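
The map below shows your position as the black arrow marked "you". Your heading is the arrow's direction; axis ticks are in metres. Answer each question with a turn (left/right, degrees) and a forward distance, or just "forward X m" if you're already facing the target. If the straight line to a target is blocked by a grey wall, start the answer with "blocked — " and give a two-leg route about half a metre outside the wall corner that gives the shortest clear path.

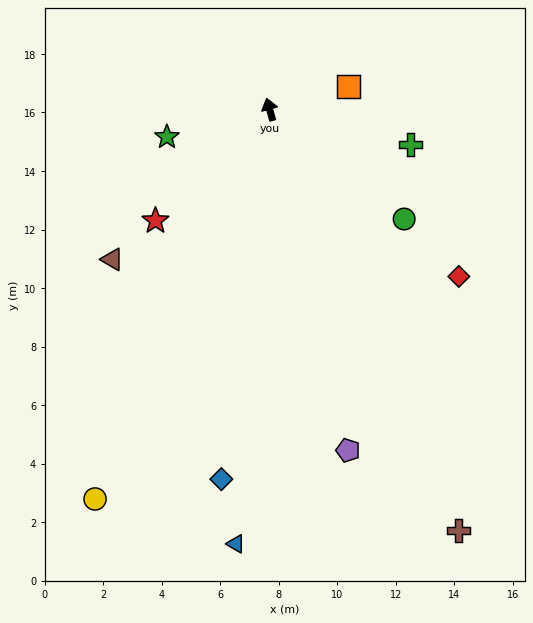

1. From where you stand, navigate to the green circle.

turn right 145°, forward 5.9 m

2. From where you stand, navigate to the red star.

turn left 119°, forward 5.4 m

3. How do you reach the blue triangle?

turn left 160°, forward 14.9 m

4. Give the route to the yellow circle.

turn left 140°, forward 14.6 m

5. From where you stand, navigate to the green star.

turn left 90°, forward 3.6 m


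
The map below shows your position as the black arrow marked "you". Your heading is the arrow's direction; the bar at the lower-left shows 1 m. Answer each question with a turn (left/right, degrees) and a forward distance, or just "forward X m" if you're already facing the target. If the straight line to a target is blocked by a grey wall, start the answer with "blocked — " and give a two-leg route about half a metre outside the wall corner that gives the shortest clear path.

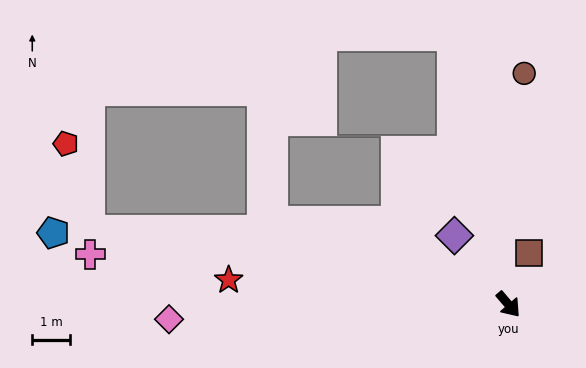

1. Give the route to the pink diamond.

turn right 128°, forward 8.9 m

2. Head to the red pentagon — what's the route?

blocked — turn right 140°, forward 11.2 m, then turn right 66°, forward 2.4 m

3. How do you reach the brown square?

turn left 118°, forward 1.5 m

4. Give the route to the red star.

turn right 136°, forward 7.4 m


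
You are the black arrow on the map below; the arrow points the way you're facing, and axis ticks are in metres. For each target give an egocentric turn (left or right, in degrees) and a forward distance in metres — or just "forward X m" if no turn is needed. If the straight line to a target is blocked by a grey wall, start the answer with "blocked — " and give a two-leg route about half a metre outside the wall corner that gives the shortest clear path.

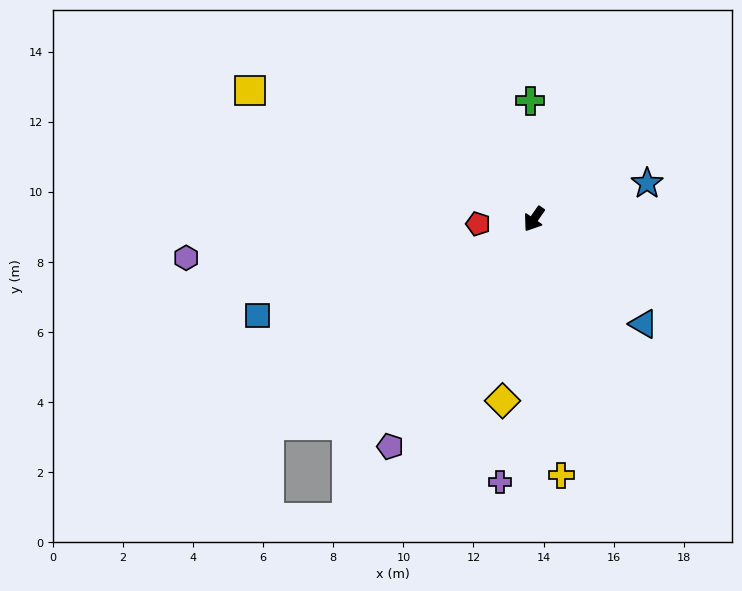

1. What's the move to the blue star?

turn left 142°, forward 3.4 m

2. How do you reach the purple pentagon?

turn left 2°, forward 7.7 m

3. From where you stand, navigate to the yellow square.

turn right 80°, forward 8.9 m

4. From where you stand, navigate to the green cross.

turn right 144°, forward 3.4 m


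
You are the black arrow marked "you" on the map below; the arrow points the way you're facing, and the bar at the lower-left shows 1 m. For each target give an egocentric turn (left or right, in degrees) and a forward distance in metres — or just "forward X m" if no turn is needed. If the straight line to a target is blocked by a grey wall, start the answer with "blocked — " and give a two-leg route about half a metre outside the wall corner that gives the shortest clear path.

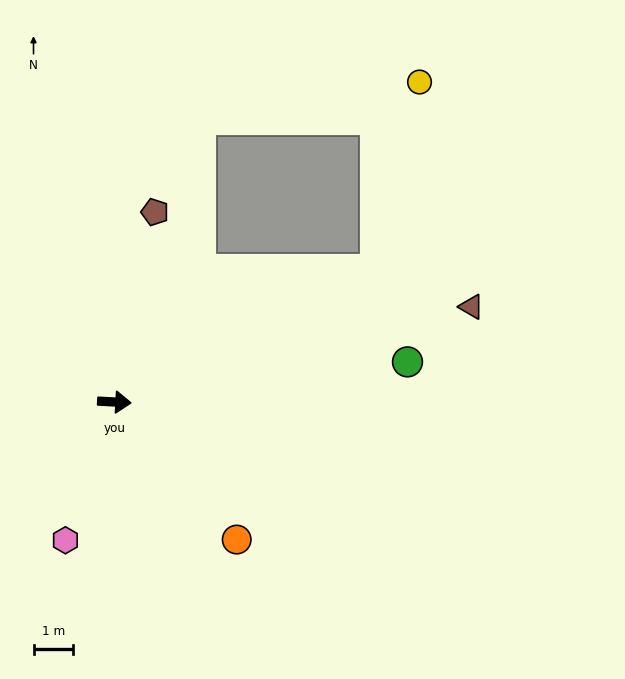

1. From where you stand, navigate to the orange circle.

turn right 45°, forward 4.6 m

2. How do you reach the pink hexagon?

turn right 106°, forward 3.7 m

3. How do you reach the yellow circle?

blocked — turn left 30°, forward 7.4 m, then turn left 50°, forward 4.9 m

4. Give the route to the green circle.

turn left 11°, forward 7.4 m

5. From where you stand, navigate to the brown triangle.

turn left 18°, forward 9.3 m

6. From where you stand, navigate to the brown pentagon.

turn left 81°, forward 4.9 m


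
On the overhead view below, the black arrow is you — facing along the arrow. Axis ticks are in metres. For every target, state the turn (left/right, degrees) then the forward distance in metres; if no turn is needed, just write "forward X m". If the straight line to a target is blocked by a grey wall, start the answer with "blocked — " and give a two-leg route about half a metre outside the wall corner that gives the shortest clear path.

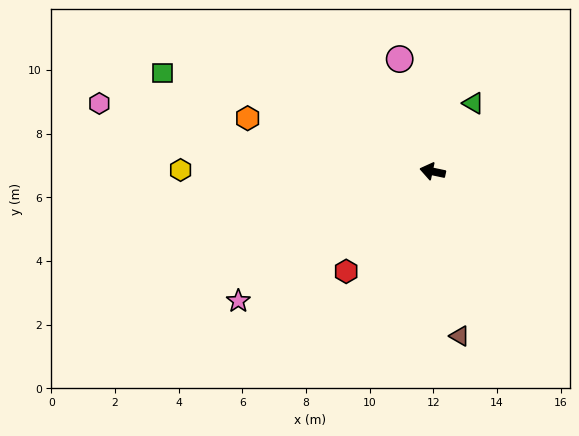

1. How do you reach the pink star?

turn left 46°, forward 7.3 m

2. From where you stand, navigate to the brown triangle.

turn left 111°, forward 5.2 m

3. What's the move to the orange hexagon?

turn right 4°, forward 6.0 m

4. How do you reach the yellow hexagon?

turn left 12°, forward 7.9 m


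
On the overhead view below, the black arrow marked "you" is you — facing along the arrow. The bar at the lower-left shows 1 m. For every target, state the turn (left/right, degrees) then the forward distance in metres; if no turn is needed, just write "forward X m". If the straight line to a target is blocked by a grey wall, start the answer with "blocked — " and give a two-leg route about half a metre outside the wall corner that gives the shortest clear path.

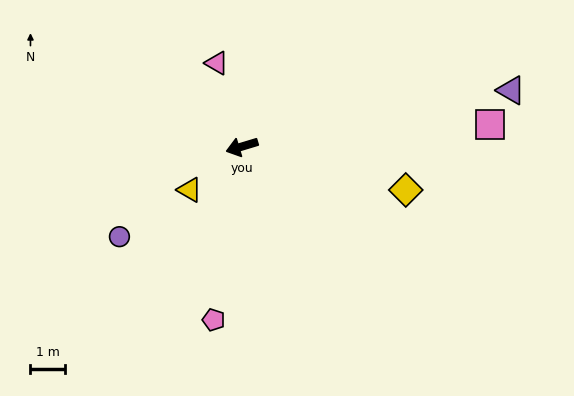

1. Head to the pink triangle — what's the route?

turn right 90°, forward 2.5 m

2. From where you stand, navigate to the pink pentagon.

turn left 64°, forward 5.1 m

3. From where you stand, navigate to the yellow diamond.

turn left 148°, forward 5.0 m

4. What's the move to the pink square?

turn left 168°, forward 7.3 m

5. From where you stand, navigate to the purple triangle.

turn left 175°, forward 8.0 m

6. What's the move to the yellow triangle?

turn left 23°, forward 2.0 m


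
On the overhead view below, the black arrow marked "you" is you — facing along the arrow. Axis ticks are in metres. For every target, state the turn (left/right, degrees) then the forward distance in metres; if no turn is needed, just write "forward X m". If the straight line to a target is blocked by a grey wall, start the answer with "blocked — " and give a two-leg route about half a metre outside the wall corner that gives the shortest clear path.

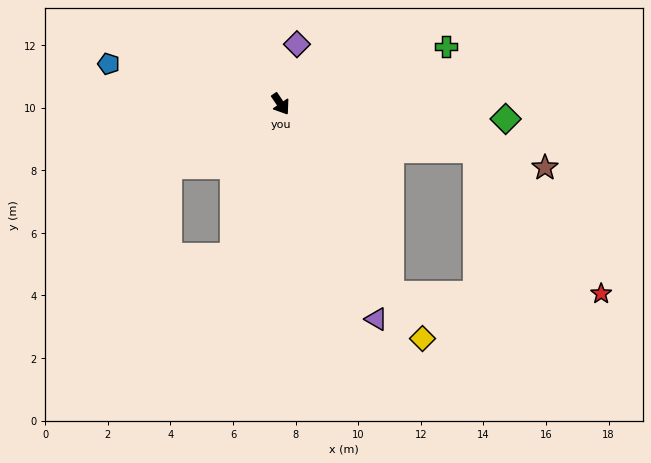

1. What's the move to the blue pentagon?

turn right 137°, forward 5.6 m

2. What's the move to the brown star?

turn left 42°, forward 8.7 m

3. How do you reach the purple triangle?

turn right 10°, forward 7.5 m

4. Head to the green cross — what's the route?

turn left 75°, forward 5.6 m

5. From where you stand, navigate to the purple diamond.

turn left 131°, forward 2.0 m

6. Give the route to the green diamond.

turn left 52°, forward 7.2 m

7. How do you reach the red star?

blocked — turn left 43°, forward 6.4 m, then turn right 36°, forward 6.1 m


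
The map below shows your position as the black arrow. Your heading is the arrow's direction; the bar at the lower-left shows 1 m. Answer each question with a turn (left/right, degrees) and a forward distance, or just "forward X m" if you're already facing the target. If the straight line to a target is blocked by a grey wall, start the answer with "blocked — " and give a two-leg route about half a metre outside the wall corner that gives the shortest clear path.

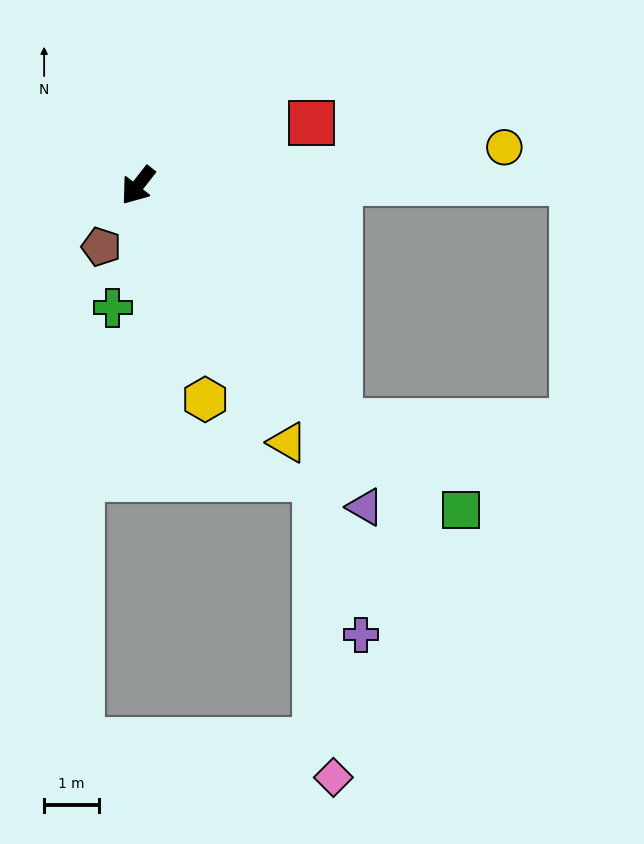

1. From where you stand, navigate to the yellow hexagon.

turn left 55°, forward 4.1 m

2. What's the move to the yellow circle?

turn left 134°, forward 6.7 m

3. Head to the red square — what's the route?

turn left 148°, forward 3.3 m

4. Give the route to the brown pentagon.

turn left 7°, forward 1.3 m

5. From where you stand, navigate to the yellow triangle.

turn left 68°, forward 5.4 m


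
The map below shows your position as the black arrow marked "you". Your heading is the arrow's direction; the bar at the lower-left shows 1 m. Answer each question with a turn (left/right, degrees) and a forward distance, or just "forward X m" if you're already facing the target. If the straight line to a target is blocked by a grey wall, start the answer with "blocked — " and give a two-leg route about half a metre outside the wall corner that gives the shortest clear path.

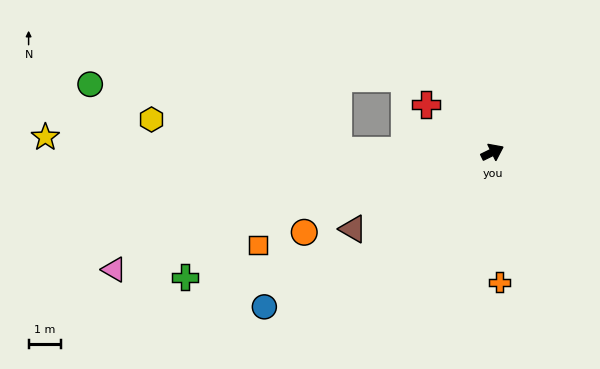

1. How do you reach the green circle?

blocked — turn left 153°, forward 4.7 m, then turn right 14°, forward 7.8 m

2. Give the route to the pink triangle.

turn left 171°, forward 12.1 m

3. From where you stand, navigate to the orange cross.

turn right 113°, forward 4.0 m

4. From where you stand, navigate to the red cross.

turn left 118°, forward 2.5 m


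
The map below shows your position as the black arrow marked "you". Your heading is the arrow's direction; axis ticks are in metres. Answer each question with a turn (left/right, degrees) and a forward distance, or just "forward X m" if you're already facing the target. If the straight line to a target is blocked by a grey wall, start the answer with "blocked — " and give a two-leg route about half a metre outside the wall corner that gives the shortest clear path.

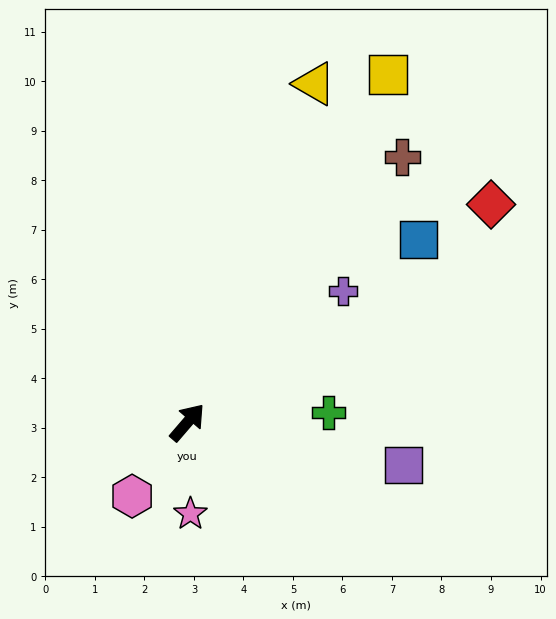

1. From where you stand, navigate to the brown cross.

forward 6.9 m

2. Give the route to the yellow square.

turn left 11°, forward 8.1 m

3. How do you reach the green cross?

turn right 45°, forward 2.9 m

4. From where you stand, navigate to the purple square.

turn right 60°, forward 4.4 m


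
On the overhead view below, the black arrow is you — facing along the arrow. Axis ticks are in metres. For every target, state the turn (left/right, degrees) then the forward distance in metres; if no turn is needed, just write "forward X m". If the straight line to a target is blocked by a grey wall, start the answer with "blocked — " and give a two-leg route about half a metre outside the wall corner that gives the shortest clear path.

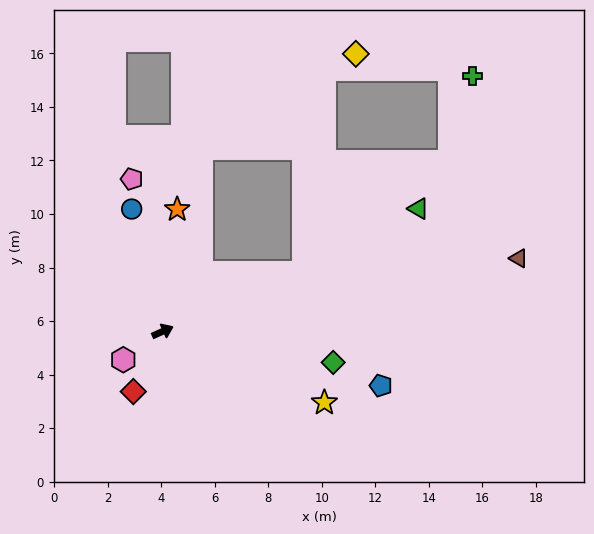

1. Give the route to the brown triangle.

turn right 13°, forward 13.6 m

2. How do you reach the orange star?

turn left 59°, forward 4.6 m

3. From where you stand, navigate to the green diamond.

turn right 34°, forward 6.5 m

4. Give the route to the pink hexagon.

turn right 168°, forward 1.8 m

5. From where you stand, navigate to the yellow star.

turn right 48°, forward 6.6 m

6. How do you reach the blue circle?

turn left 80°, forward 4.7 m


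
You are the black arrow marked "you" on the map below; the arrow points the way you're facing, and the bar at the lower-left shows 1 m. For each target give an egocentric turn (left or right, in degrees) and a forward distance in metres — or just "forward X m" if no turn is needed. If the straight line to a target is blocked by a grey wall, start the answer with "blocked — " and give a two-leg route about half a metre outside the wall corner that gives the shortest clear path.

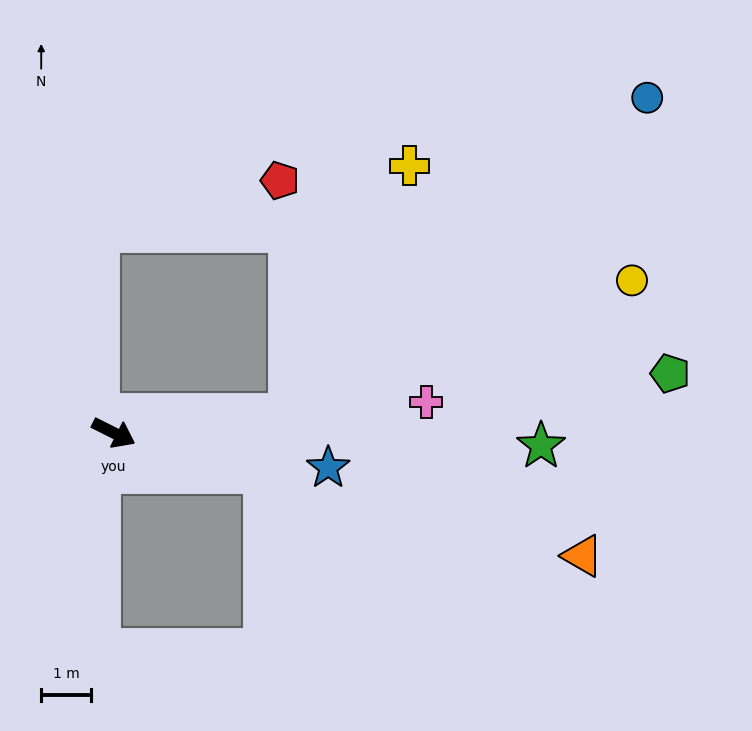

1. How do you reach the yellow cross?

blocked — turn left 33°, forward 3.5 m, then turn left 58°, forward 5.5 m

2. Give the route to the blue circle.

blocked — turn left 33°, forward 3.5 m, then turn left 35°, forward 9.5 m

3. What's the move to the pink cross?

turn left 32°, forward 6.3 m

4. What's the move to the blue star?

turn left 17°, forward 4.3 m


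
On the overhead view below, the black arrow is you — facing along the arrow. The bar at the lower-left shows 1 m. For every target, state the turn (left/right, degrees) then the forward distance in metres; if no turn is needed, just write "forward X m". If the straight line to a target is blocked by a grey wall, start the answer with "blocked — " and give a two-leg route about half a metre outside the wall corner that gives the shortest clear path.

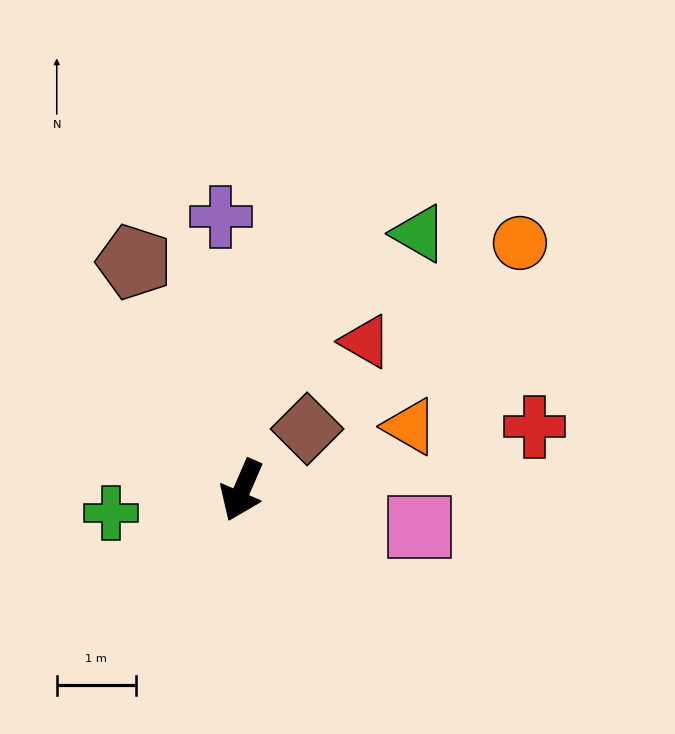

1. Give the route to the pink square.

turn left 102°, forward 2.3 m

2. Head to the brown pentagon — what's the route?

turn right 131°, forward 3.2 m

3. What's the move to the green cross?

turn right 57°, forward 1.7 m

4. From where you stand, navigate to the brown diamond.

turn left 157°, forward 1.1 m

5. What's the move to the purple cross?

turn right 152°, forward 3.5 m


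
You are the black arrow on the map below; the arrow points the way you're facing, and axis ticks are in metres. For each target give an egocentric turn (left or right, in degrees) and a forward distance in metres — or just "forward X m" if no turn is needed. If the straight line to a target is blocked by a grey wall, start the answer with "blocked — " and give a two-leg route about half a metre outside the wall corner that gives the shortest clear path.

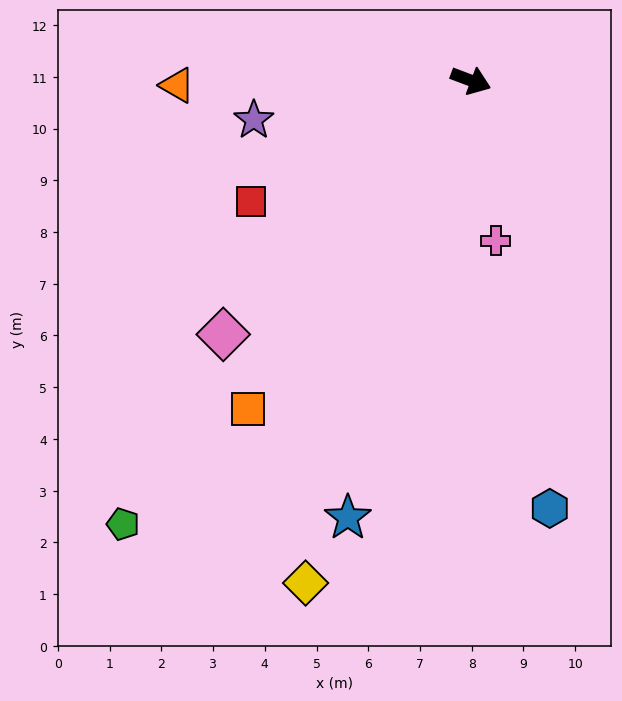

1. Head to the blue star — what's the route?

turn right 85°, forward 8.8 m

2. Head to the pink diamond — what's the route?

turn right 114°, forward 6.9 m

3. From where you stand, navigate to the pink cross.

turn right 60°, forward 3.1 m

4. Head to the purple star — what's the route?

turn right 149°, forward 4.3 m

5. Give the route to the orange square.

turn right 103°, forward 7.7 m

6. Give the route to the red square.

turn right 131°, forward 4.9 m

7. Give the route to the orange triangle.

turn right 158°, forward 5.7 m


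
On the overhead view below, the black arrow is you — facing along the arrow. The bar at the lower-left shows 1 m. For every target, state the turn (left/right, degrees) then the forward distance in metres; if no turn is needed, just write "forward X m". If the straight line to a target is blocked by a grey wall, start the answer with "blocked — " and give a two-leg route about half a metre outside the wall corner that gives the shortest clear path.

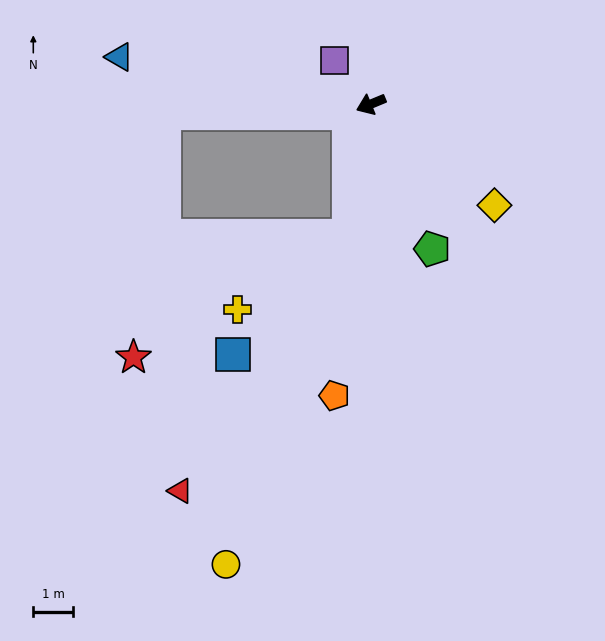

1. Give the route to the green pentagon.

turn left 90°, forward 4.0 m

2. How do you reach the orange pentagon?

turn left 60°, forward 7.4 m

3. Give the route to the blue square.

blocked — turn left 58°, forward 3.4 m, then turn right 35°, forward 4.2 m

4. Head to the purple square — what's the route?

turn right 73°, forward 1.4 m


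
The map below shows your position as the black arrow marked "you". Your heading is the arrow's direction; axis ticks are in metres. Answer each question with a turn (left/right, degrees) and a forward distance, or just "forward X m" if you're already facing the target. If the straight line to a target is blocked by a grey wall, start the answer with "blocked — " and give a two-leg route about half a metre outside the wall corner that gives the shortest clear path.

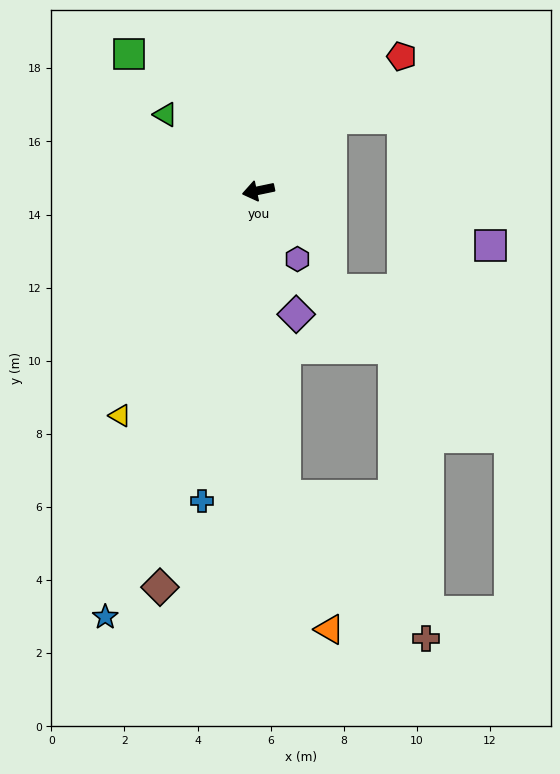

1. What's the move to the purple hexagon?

turn left 108°, forward 2.2 m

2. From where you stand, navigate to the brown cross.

blocked — turn left 83°, forward 8.4 m, then turn left 40°, forward 5.5 m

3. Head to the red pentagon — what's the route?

turn right 149°, forward 5.4 m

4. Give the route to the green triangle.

turn right 51°, forward 3.3 m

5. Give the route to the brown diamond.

turn left 64°, forward 11.2 m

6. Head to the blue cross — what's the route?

turn left 68°, forward 8.6 m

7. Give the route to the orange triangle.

blocked — turn left 83°, forward 8.4 m, then turn left 13°, forward 3.9 m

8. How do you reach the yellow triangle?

turn left 47°, forward 7.2 m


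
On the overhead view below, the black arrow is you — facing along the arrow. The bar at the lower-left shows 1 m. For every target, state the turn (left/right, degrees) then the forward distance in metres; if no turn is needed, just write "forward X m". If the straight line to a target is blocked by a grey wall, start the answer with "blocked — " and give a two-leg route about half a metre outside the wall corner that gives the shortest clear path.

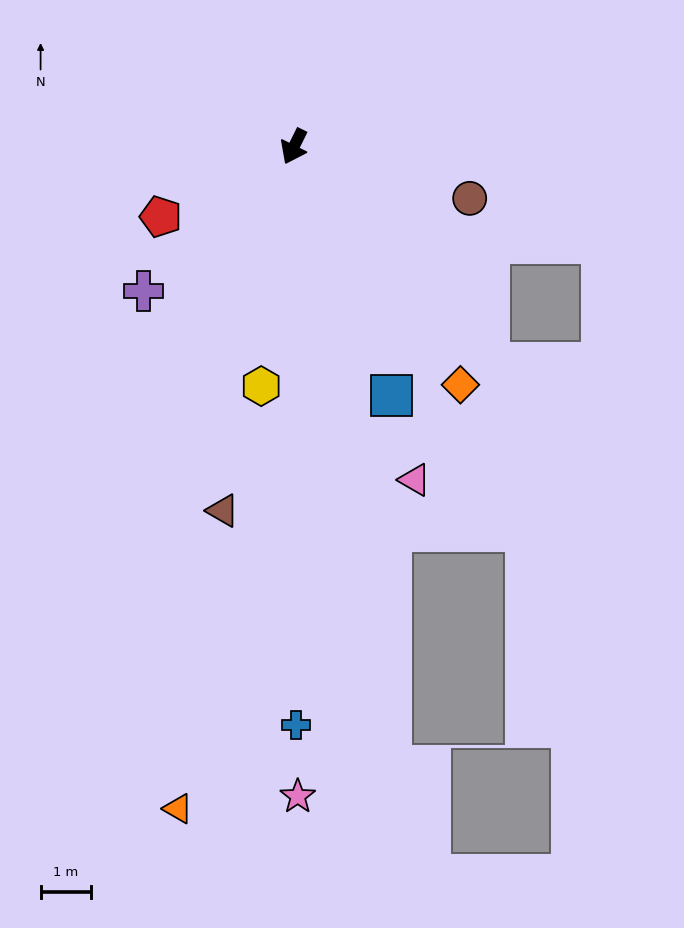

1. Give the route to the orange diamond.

turn left 61°, forward 5.8 m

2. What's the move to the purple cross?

turn right 20°, forward 4.1 m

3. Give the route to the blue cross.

turn left 27°, forward 11.5 m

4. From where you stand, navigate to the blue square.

turn left 48°, forward 5.3 m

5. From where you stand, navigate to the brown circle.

turn left 100°, forward 3.6 m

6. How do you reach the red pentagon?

turn right 36°, forward 3.0 m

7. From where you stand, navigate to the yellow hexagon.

turn left 19°, forward 4.8 m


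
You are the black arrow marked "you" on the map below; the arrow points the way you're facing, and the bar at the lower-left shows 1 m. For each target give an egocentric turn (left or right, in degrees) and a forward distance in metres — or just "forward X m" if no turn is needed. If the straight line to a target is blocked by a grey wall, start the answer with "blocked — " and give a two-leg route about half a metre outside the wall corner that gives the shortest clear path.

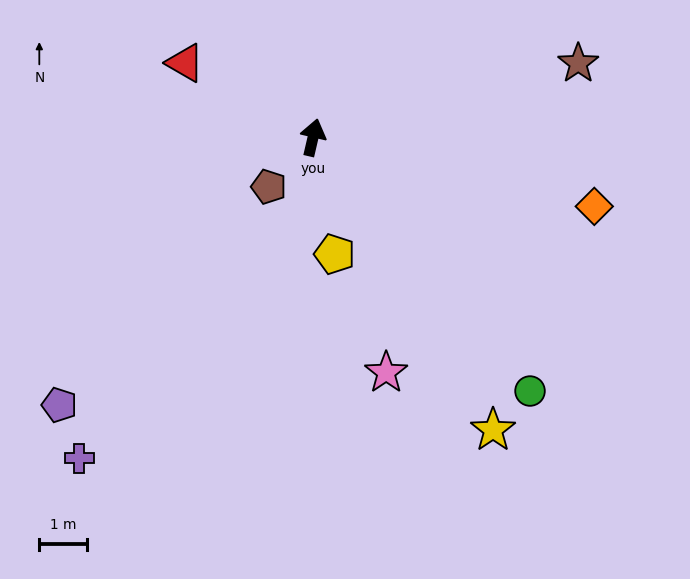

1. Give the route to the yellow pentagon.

turn right 156°, forward 2.5 m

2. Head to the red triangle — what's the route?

turn left 73°, forward 3.1 m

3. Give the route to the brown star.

turn right 61°, forward 5.8 m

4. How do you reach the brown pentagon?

turn left 151°, forward 1.4 m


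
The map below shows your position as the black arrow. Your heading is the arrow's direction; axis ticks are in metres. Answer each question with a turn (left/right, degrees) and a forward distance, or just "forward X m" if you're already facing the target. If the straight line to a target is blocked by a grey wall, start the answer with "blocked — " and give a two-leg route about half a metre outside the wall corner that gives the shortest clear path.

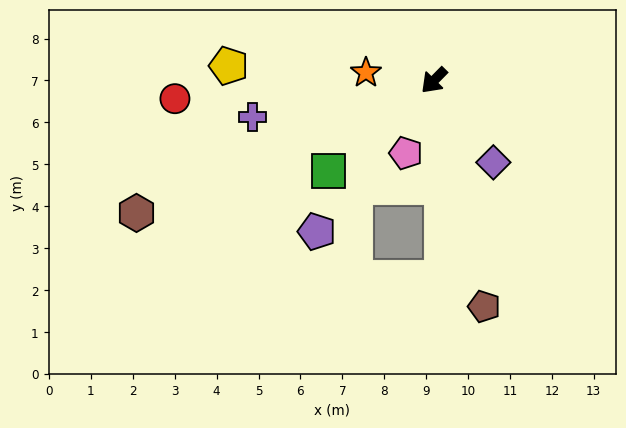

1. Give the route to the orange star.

turn right 52°, forward 1.6 m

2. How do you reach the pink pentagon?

turn left 23°, forward 1.9 m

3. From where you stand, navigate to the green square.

turn right 5°, forward 3.3 m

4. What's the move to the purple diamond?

turn left 80°, forward 2.4 m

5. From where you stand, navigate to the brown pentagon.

turn left 57°, forward 5.5 m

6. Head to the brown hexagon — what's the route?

turn right 21°, forward 7.8 m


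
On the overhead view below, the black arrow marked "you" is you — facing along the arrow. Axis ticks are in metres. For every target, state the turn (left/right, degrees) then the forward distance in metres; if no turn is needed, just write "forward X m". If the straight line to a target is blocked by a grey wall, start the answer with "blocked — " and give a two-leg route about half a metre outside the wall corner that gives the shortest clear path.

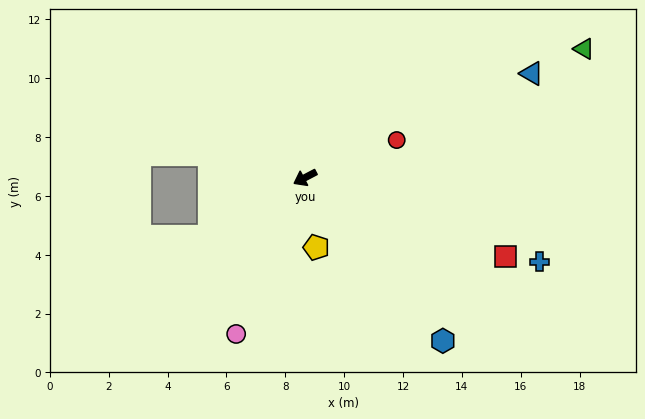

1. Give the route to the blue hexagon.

turn left 102°, forward 7.3 m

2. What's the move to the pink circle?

turn left 39°, forward 5.8 m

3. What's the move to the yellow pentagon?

turn left 71°, forward 2.4 m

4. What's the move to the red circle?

turn left 175°, forward 3.4 m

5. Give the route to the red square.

turn left 131°, forward 7.3 m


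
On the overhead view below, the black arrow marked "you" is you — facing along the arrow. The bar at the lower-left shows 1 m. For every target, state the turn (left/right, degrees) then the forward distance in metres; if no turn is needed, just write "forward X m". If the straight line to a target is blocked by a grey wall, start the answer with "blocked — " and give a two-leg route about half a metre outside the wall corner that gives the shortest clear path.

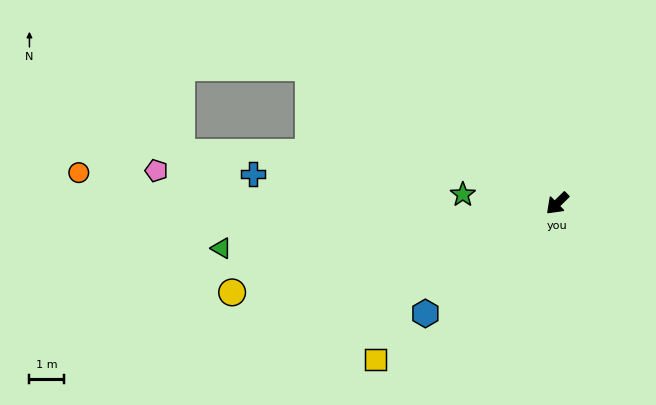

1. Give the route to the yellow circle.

turn right 29°, forward 9.9 m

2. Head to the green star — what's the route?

turn right 50°, forward 2.8 m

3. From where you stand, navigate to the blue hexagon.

turn right 5°, forward 5.0 m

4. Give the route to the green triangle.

turn right 37°, forward 9.9 m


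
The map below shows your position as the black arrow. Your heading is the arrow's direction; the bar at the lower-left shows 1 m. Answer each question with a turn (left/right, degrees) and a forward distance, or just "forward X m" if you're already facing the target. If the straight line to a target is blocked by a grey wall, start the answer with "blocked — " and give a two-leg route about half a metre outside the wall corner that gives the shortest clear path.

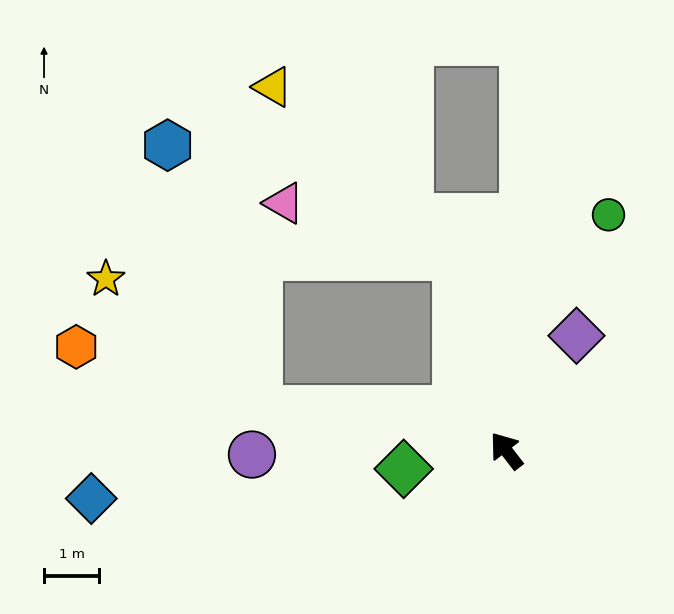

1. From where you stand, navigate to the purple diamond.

turn right 69°, forward 2.4 m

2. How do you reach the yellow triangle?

blocked — turn right 23°, forward 3.6 m, then turn left 33°, forward 4.5 m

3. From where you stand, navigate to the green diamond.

turn left 62°, forward 1.9 m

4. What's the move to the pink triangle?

blocked — turn right 23°, forward 3.6 m, then turn left 58°, forward 3.2 m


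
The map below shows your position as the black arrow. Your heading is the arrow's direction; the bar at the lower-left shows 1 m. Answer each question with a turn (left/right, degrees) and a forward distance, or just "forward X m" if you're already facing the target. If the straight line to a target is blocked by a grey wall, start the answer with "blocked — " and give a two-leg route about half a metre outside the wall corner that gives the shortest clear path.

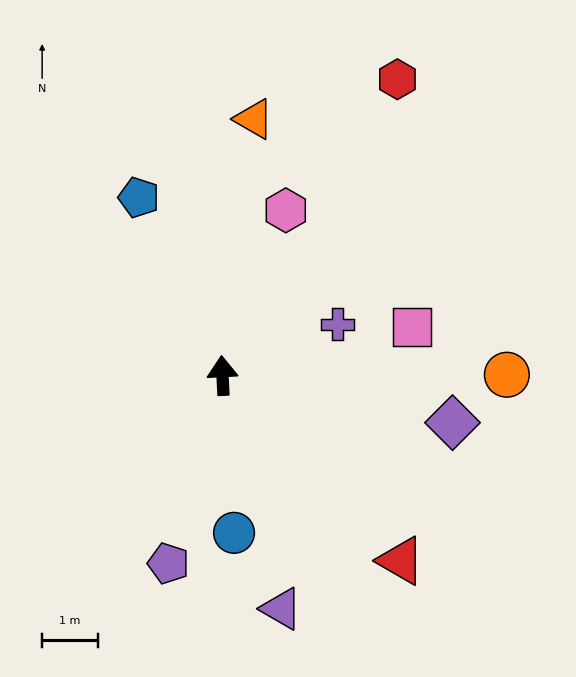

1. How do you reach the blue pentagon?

turn left 22°, forward 3.6 m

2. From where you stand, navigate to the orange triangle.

turn right 10°, forward 4.7 m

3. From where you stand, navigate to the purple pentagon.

turn left 161°, forward 3.5 m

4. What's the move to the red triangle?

turn right 139°, forward 4.6 m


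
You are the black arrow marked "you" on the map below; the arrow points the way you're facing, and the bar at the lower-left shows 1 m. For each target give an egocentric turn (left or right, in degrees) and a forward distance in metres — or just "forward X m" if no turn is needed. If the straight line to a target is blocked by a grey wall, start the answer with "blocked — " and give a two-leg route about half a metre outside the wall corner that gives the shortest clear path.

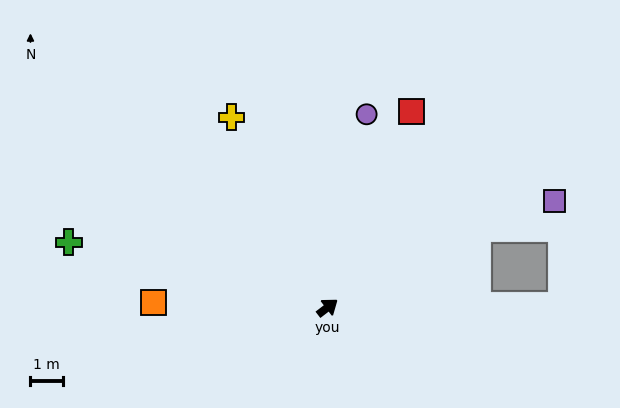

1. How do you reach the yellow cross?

turn left 79°, forward 6.6 m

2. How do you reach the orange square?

turn left 141°, forward 5.4 m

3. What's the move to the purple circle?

turn left 41°, forward 6.1 m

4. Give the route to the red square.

turn left 29°, forward 6.6 m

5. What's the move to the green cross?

turn left 128°, forward 8.3 m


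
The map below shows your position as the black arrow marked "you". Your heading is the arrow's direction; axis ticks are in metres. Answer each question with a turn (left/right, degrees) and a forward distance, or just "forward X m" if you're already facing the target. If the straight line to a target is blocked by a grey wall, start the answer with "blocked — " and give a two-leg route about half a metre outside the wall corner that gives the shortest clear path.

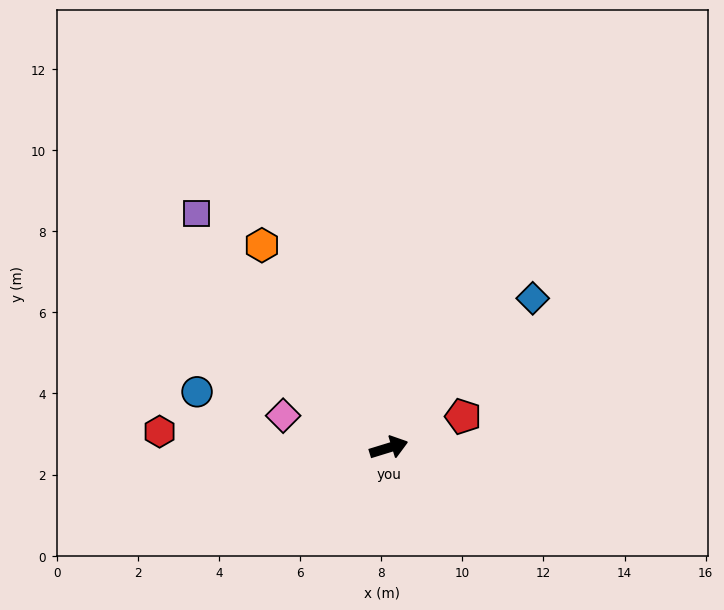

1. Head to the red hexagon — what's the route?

turn left 159°, forward 5.7 m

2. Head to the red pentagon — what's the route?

turn left 6°, forward 2.0 m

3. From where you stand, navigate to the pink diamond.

turn left 146°, forward 2.7 m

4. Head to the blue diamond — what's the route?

turn left 29°, forward 5.1 m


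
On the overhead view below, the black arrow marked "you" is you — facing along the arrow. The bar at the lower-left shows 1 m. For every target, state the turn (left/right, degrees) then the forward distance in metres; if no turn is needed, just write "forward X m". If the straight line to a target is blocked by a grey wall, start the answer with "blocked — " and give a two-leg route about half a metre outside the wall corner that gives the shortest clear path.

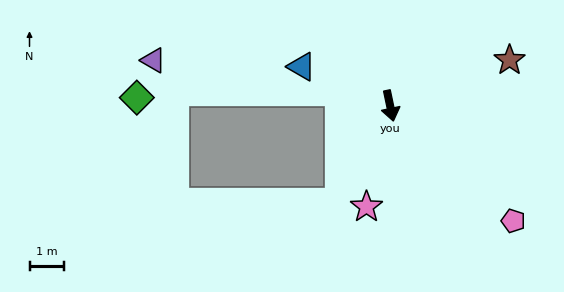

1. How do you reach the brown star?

turn left 99°, forward 3.7 m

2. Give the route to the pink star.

turn right 25°, forward 3.0 m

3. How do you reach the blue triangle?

turn right 126°, forward 2.8 m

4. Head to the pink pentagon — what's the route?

turn left 35°, forward 4.9 m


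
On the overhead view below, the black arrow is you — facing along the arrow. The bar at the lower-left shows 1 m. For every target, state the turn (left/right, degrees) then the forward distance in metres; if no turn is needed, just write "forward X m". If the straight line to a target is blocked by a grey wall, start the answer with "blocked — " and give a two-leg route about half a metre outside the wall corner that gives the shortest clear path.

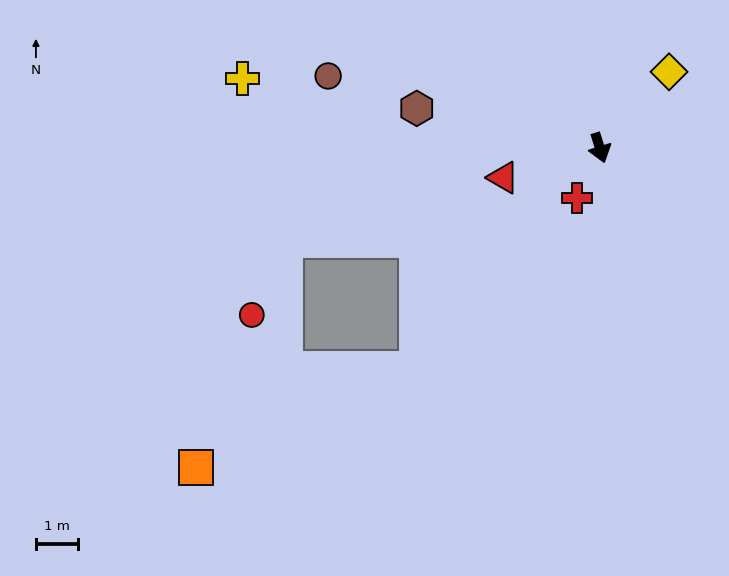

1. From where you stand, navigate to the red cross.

turn right 42°, forward 1.3 m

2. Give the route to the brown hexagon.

turn right 119°, forward 4.5 m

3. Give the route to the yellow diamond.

turn left 121°, forward 2.5 m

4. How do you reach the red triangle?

turn right 90°, forward 2.4 m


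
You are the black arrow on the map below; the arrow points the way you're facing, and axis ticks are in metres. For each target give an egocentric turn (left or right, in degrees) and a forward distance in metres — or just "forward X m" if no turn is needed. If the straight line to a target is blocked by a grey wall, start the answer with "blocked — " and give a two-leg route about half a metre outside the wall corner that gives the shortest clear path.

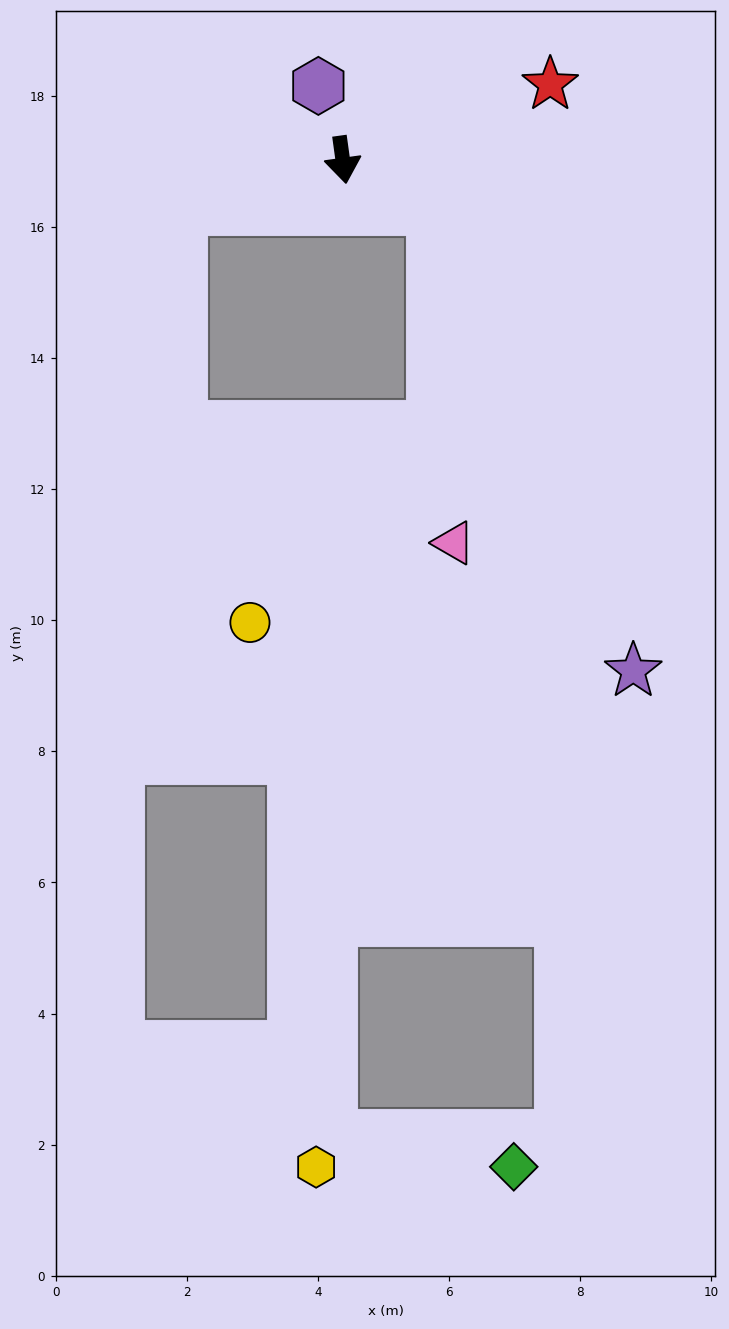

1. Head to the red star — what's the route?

turn left 102°, forward 3.4 m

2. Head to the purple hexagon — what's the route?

turn right 170°, forward 1.2 m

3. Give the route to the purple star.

blocked — turn left 55°, forward 1.6 m, then turn right 40°, forward 7.7 m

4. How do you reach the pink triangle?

blocked — turn left 55°, forward 1.6 m, then turn right 60°, forward 5.1 m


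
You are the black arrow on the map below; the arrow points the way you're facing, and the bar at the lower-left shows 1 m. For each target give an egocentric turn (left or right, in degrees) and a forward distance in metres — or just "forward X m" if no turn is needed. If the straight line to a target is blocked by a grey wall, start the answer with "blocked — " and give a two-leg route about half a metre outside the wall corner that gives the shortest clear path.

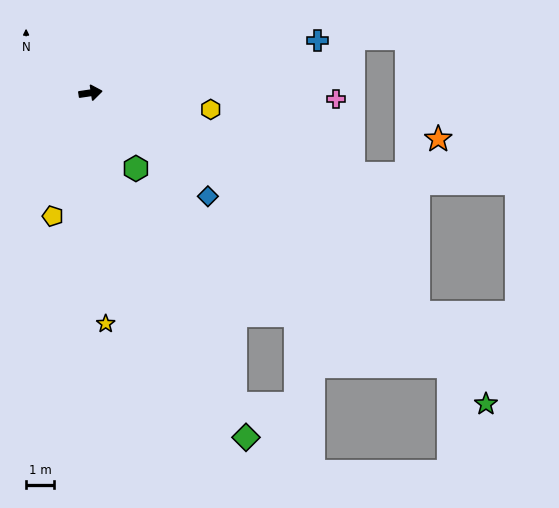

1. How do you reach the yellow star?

turn right 95°, forward 8.3 m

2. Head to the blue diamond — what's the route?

turn right 50°, forward 5.6 m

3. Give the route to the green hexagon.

turn right 67°, forward 3.2 m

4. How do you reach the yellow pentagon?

turn right 115°, forward 4.6 m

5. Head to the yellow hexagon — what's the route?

turn right 16°, forward 4.4 m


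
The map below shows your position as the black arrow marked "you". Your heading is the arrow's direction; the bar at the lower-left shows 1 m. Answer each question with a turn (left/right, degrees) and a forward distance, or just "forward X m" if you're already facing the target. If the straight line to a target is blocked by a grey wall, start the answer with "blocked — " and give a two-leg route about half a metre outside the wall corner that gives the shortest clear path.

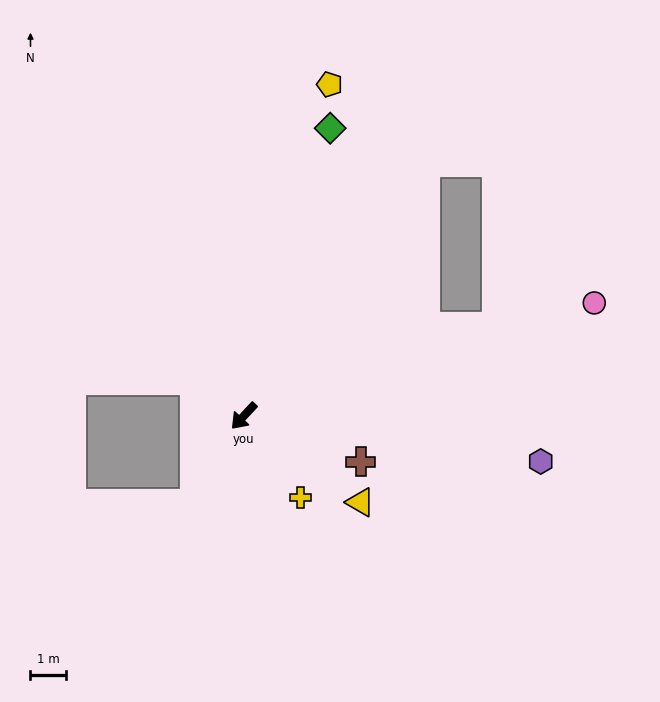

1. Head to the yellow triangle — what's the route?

turn left 97°, forward 4.1 m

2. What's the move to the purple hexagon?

turn left 124°, forward 8.6 m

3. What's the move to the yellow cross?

turn left 78°, forward 2.8 m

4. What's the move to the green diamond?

turn right 154°, forward 8.6 m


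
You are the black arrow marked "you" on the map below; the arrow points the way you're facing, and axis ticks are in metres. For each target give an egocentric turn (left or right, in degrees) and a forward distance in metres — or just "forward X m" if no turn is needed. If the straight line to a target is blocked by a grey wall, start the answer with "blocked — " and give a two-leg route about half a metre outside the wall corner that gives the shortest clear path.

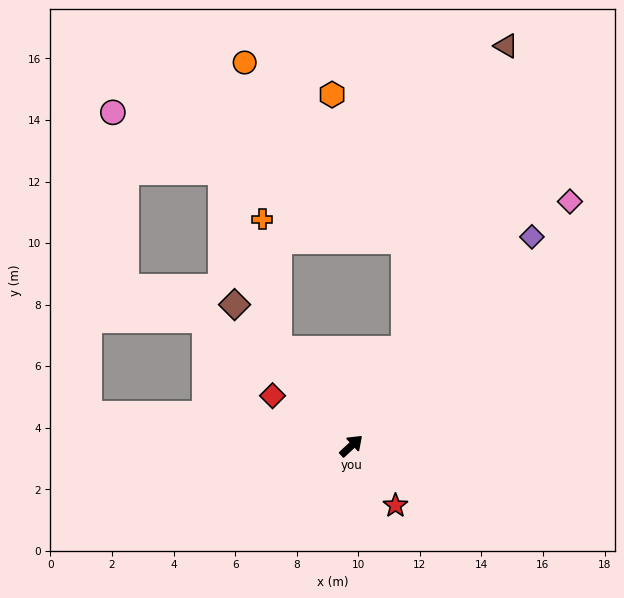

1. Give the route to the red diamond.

turn left 105°, forward 3.0 m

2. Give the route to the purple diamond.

turn left 6°, forward 9.0 m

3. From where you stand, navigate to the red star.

turn right 96°, forward 2.4 m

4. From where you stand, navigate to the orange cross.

blocked — turn left 84°, forward 3.9 m, then turn right 29°, forward 4.3 m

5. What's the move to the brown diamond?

turn left 87°, forward 6.0 m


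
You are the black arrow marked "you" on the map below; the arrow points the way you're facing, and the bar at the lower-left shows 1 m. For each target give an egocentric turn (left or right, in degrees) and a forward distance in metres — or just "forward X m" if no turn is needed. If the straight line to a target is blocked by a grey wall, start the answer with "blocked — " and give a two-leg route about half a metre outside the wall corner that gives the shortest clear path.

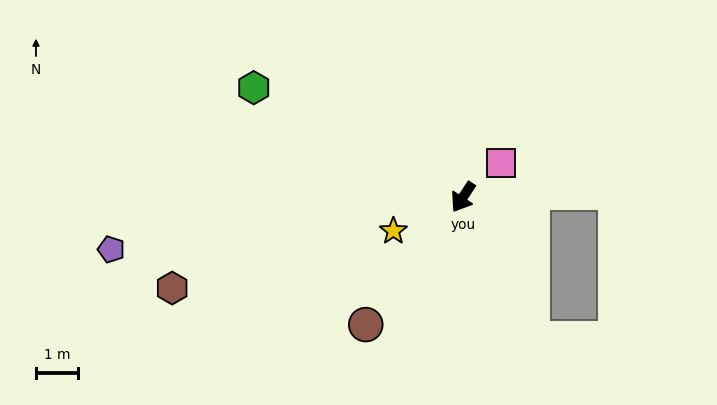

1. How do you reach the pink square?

turn left 165°, forward 1.2 m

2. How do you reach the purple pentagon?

turn right 48°, forward 8.5 m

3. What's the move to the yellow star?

turn right 31°, forward 1.8 m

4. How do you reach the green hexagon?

turn right 84°, forward 5.6 m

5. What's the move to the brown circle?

turn right 4°, forward 3.8 m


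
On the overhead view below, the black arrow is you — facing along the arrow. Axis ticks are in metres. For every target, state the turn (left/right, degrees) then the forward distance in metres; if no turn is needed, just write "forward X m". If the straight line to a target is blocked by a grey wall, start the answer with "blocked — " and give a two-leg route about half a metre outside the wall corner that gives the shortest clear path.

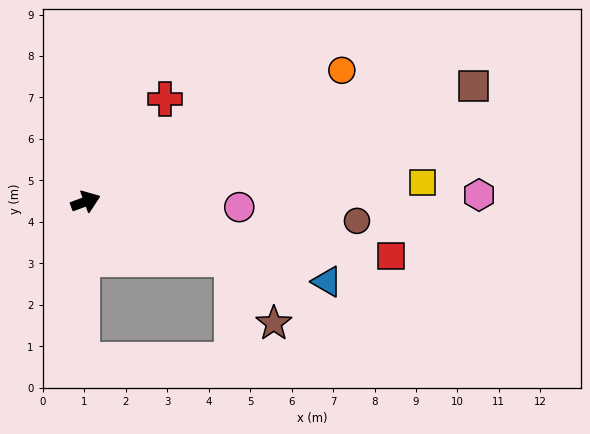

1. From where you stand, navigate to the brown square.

turn right 4°, forward 9.8 m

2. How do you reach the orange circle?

turn left 7°, forward 6.9 m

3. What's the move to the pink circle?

turn right 22°, forward 3.7 m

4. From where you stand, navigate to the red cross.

turn left 32°, forward 3.1 m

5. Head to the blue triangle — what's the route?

turn right 39°, forward 6.1 m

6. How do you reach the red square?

turn right 30°, forward 7.5 m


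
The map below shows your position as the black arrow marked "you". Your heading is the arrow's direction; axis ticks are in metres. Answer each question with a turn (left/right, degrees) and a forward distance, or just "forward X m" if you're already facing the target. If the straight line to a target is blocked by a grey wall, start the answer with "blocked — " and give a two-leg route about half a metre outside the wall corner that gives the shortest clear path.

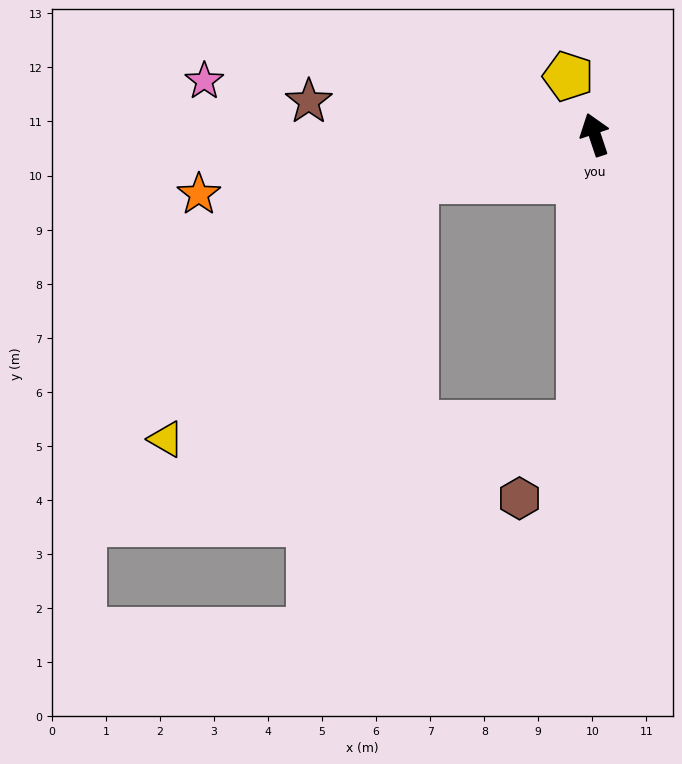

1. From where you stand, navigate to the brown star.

turn left 65°, forward 5.3 m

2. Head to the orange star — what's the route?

turn left 80°, forward 7.4 m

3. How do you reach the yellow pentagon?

turn left 6°, forward 1.2 m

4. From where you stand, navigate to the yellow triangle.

blocked — turn left 86°, forward 3.4 m, then turn left 32°, forward 6.6 m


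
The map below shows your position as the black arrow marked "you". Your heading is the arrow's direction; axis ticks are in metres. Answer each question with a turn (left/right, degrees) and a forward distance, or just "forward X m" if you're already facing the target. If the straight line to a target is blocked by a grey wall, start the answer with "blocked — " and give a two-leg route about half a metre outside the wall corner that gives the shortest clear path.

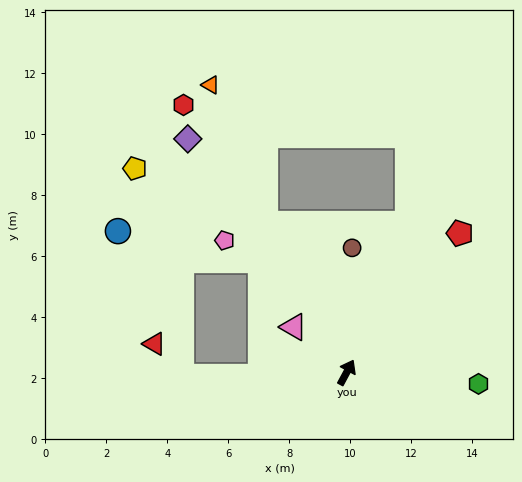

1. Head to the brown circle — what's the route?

turn left 26°, forward 4.1 m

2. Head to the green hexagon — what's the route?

turn right 67°, forward 4.3 m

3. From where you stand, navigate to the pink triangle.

turn left 78°, forward 2.3 m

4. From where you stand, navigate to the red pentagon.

turn right 11°, forward 5.9 m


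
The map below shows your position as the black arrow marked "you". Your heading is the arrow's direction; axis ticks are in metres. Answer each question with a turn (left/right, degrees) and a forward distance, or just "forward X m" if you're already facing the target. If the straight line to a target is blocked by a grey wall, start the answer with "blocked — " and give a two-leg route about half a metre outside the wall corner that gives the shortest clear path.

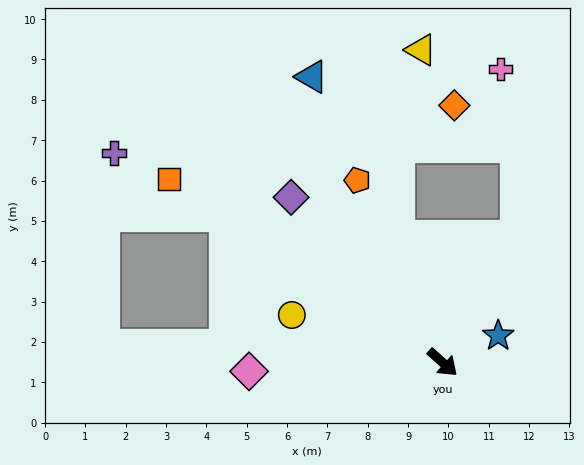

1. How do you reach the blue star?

turn left 68°, forward 1.5 m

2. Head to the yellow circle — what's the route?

turn right 156°, forward 3.9 m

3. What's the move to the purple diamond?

turn left 174°, forward 5.6 m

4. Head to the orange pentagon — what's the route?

turn left 157°, forward 5.0 m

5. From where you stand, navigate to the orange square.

turn right 172°, forward 8.2 m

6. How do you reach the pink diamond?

turn right 136°, forward 4.8 m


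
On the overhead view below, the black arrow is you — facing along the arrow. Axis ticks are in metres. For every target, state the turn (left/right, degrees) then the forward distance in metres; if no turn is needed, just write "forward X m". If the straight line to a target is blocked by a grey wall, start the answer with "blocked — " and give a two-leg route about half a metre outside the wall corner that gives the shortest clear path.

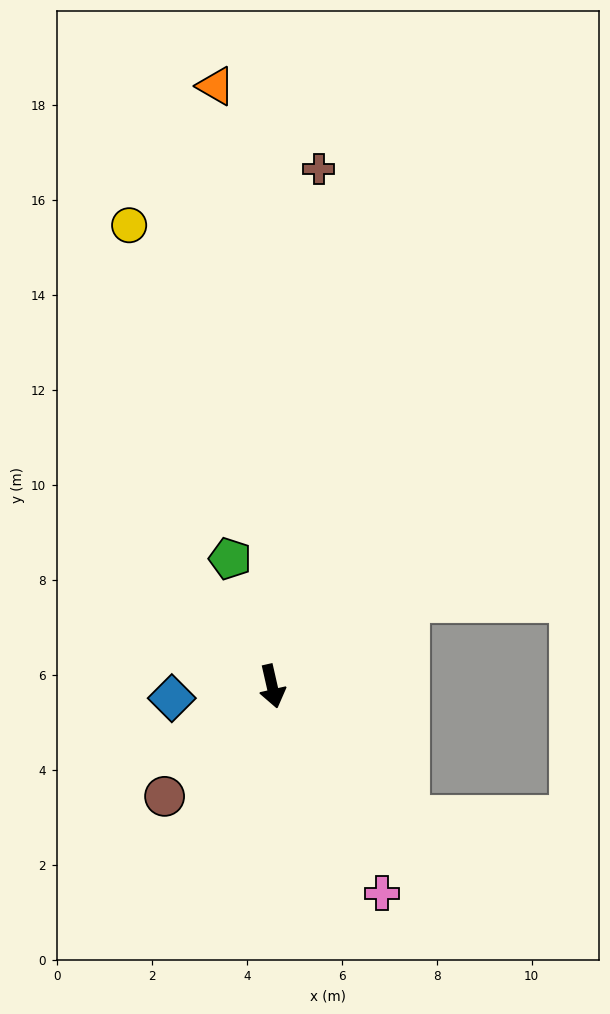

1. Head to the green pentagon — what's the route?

turn right 175°, forward 2.8 m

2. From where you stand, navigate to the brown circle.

turn right 57°, forward 3.2 m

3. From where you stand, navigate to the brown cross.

turn left 162°, forward 10.9 m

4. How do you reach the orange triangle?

turn left 173°, forward 12.7 m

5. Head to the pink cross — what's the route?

turn left 15°, forward 4.9 m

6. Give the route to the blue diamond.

turn right 96°, forward 2.1 m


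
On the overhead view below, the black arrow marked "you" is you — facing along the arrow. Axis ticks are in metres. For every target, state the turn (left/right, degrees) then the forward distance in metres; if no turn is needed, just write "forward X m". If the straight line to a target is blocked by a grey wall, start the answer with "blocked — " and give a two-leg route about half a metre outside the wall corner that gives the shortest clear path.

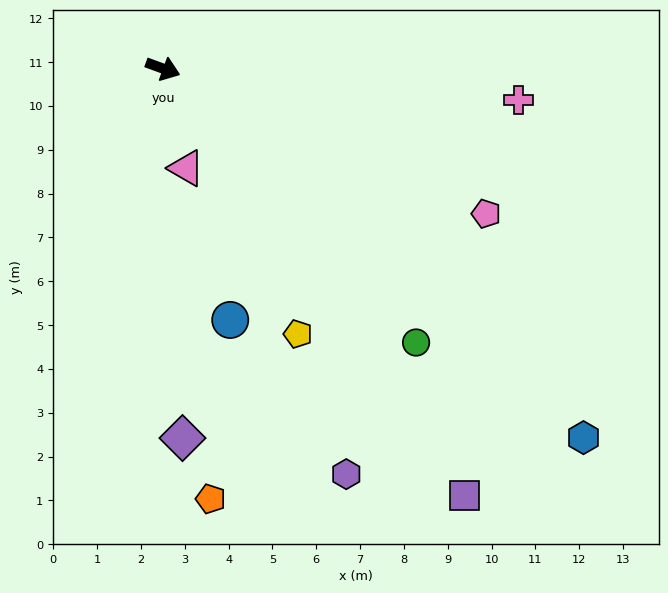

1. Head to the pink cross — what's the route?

turn left 15°, forward 8.1 m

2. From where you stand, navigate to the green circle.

turn right 27°, forward 8.5 m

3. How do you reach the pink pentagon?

turn right 4°, forward 8.1 m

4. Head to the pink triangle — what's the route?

turn right 57°, forward 2.3 m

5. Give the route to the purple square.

turn right 35°, forward 11.9 m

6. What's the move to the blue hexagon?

turn right 21°, forward 12.8 m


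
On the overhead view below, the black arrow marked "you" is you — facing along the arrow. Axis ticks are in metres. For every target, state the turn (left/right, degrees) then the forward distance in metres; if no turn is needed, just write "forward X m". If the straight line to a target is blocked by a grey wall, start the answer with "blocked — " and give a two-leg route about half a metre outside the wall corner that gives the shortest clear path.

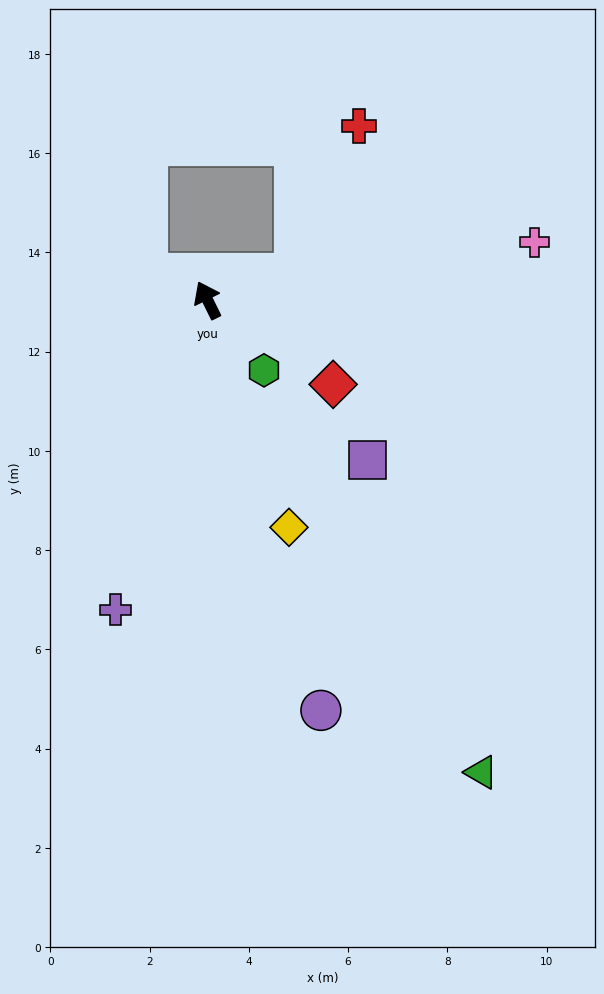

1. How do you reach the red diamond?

turn right 150°, forward 3.0 m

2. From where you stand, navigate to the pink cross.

turn right 106°, forward 6.7 m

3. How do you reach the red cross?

blocked — turn right 100°, forward 1.8 m, then turn left 50°, forward 3.2 m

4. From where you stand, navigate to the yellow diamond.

turn left 173°, forward 4.9 m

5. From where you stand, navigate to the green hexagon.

turn right 168°, forward 1.8 m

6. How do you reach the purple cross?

turn left 137°, forward 6.5 m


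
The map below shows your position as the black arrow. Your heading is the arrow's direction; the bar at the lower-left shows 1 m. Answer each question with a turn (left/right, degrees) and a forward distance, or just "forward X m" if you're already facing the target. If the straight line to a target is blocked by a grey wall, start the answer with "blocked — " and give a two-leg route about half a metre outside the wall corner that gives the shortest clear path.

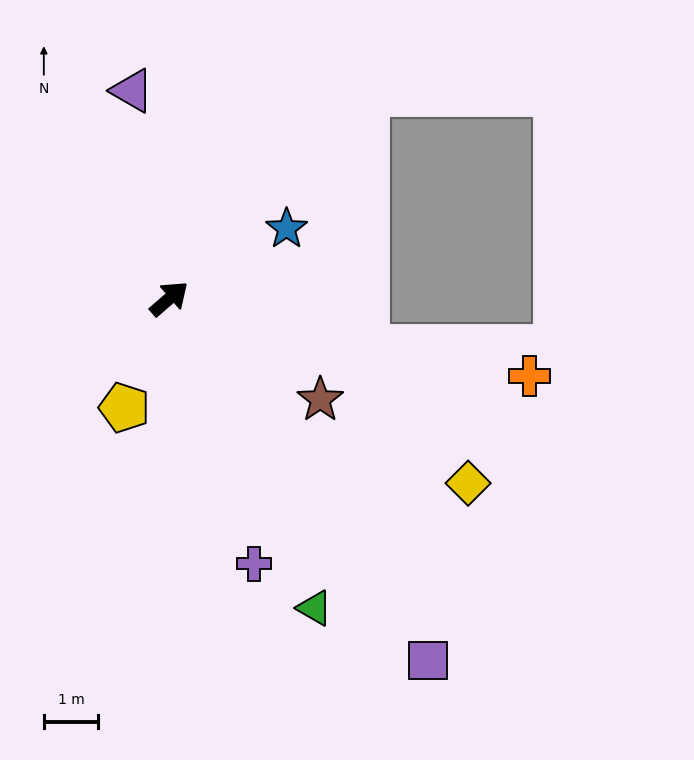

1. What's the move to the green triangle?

turn right 106°, forward 6.3 m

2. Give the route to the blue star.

turn right 10°, forward 2.5 m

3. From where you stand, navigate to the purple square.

turn right 95°, forward 8.2 m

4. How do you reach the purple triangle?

turn left 59°, forward 3.9 m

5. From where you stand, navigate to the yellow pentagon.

turn right 153°, forward 2.2 m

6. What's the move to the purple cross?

turn right 113°, forward 5.1 m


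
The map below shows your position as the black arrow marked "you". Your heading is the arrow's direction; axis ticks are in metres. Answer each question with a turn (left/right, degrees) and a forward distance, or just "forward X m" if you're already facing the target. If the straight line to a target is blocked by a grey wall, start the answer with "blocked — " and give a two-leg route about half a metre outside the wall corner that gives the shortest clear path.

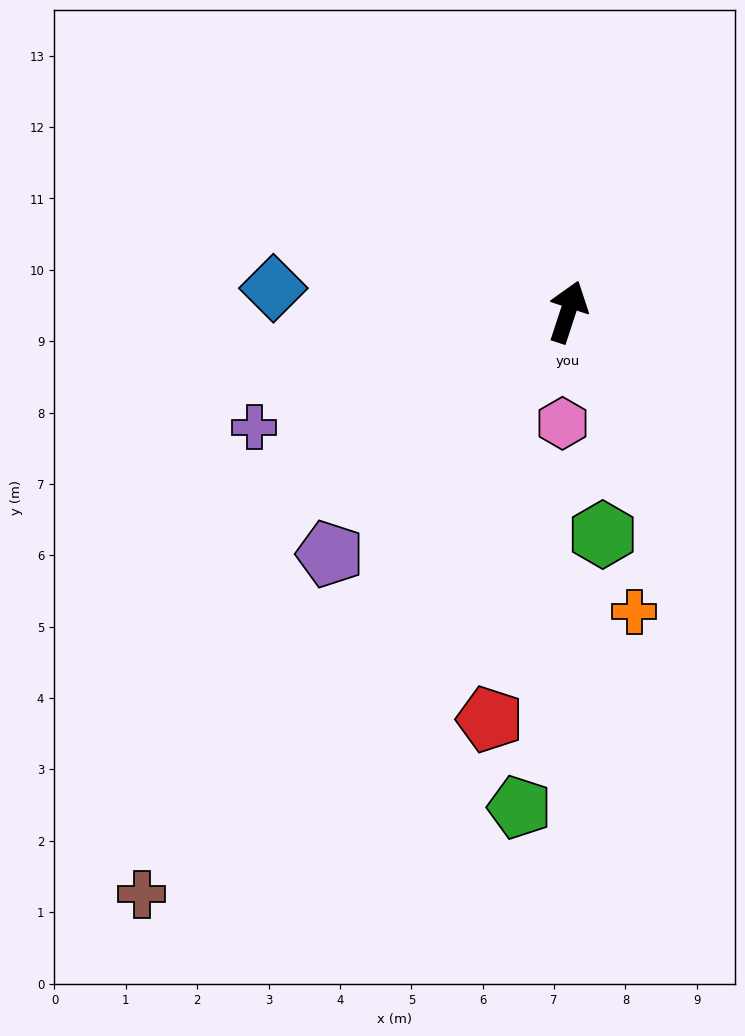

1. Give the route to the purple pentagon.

turn left 154°, forward 4.8 m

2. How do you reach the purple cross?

turn left 128°, forward 4.7 m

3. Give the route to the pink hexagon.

turn right 165°, forward 1.6 m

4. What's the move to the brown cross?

turn left 162°, forward 10.1 m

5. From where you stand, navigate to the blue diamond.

turn left 104°, forward 4.1 m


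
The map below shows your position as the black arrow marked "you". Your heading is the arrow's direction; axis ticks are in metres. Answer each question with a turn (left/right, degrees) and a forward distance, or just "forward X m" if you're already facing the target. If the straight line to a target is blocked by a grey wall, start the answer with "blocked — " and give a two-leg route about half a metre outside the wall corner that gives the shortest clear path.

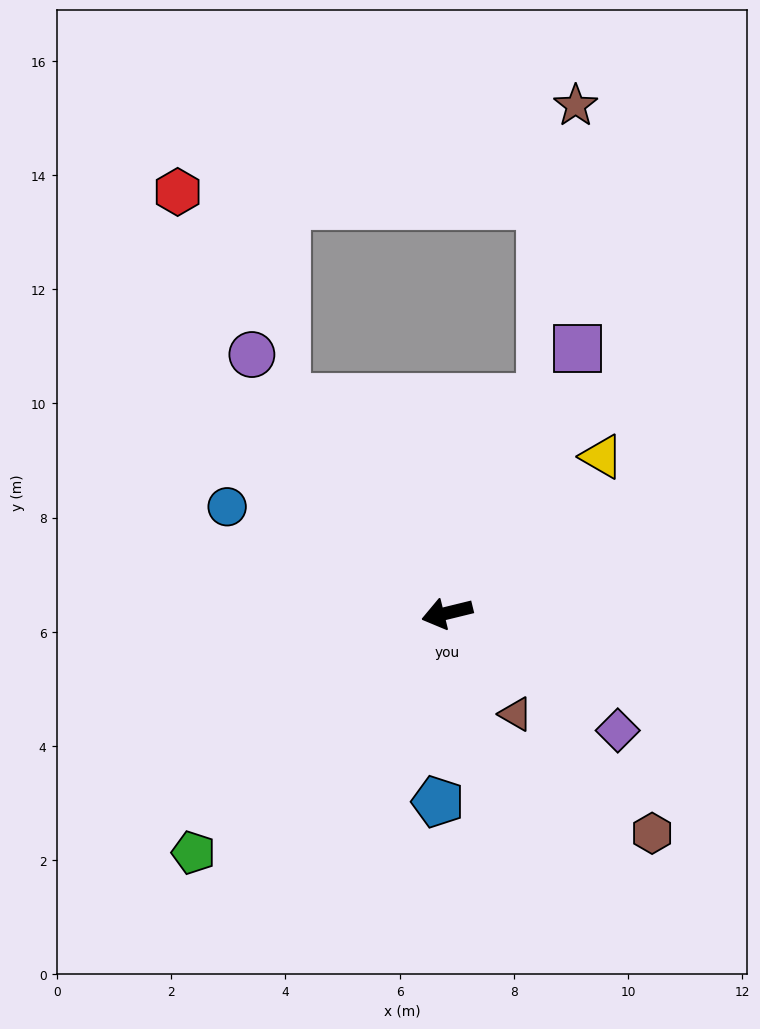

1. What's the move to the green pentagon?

turn left 30°, forward 6.1 m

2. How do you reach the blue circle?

turn right 40°, forward 4.3 m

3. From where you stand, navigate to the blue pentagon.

turn left 73°, forward 3.3 m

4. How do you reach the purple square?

turn right 130°, forward 5.2 m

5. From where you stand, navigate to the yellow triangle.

turn right 148°, forward 3.9 m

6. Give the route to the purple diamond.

turn left 132°, forward 3.6 m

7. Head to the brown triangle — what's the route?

turn left 110°, forward 2.1 m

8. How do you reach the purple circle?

turn right 67°, forward 5.7 m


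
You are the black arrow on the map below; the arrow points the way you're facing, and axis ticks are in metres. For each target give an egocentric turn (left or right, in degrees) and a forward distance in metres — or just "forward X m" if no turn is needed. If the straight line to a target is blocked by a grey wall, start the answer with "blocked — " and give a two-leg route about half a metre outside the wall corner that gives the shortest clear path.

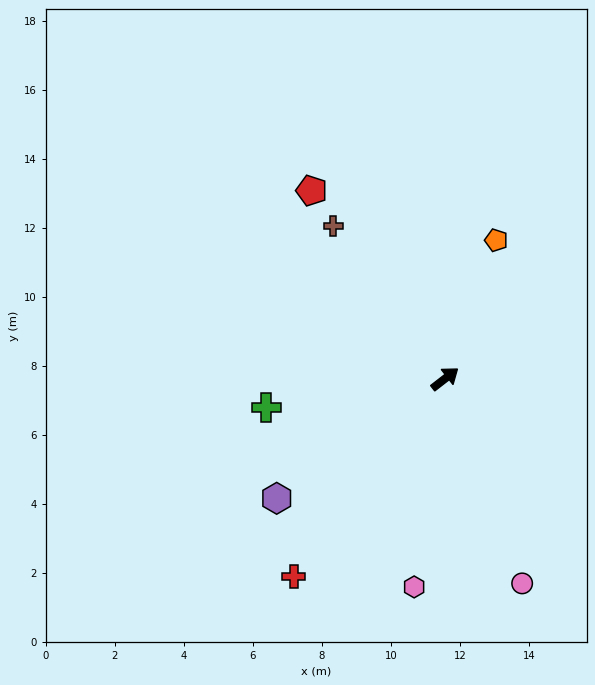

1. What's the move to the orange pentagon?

turn left 32°, forward 4.3 m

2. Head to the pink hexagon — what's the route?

turn right 136°, forward 6.1 m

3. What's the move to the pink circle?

turn right 107°, forward 6.3 m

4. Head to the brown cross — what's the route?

turn left 88°, forward 5.5 m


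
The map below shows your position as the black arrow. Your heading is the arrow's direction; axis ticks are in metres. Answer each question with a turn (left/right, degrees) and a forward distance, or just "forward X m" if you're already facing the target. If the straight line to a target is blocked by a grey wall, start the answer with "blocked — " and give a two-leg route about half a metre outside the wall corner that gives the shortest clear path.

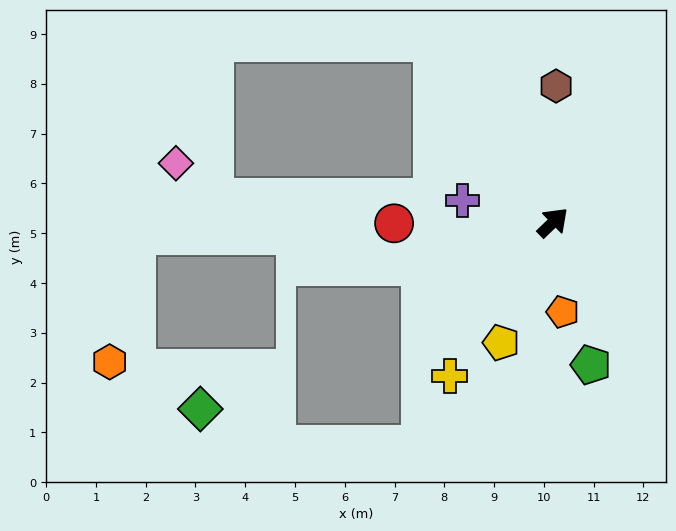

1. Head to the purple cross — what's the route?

turn left 123°, forward 1.9 m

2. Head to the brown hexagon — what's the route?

turn left 45°, forward 2.7 m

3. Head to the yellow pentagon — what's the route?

turn right 157°, forward 2.6 m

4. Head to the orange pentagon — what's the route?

turn right 128°, forward 1.8 m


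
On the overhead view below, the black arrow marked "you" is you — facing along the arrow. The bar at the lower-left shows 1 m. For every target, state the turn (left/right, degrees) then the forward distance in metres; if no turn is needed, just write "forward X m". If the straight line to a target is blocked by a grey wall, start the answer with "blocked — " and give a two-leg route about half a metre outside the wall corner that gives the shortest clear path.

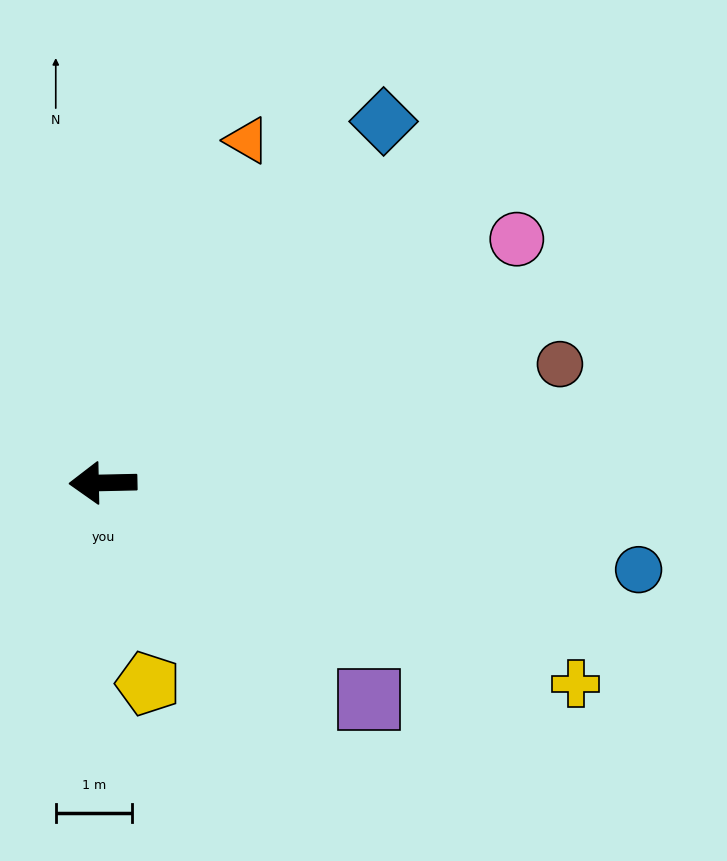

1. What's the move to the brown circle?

turn right 167°, forward 6.2 m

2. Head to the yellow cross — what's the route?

turn left 156°, forward 6.7 m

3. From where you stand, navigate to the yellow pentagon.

turn left 101°, forward 2.7 m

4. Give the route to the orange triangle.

turn right 114°, forward 4.9 m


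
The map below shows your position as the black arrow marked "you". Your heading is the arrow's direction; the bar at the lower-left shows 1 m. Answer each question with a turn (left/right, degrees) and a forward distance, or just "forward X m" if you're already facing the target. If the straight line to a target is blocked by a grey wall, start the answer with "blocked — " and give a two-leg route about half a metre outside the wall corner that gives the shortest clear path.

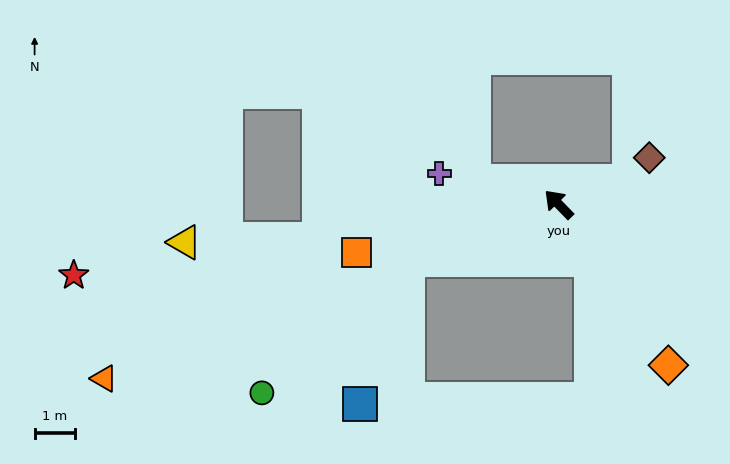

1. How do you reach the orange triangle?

turn left 67°, forward 12.1 m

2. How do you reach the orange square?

turn left 59°, forward 5.1 m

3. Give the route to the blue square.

blocked — turn left 66°, forward 4.0 m, then turn left 52°, forward 3.8 m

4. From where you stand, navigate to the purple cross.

turn left 31°, forward 3.1 m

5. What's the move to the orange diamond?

turn left 170°, forward 4.8 m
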